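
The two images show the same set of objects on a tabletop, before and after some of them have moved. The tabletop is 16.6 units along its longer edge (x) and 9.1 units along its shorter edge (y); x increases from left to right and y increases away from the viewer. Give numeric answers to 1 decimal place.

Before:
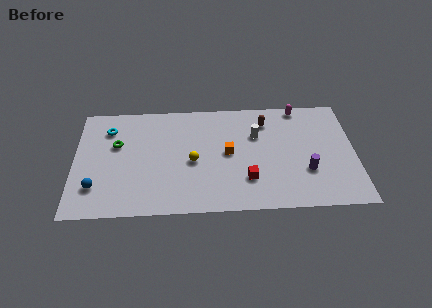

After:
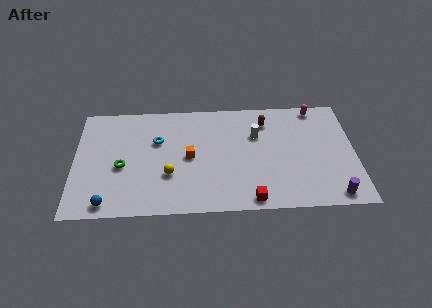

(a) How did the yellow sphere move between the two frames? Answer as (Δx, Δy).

(-1.4, -1.0)

The yellow sphere was at about (7.0, 4.1) and moved to about (5.6, 3.1).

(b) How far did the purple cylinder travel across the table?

2.5

The purple cylinder was near (13.7, 3.0) before and (15.2, 1.0) after, so it travelled √(1.5² + 2.0²) ≈ 2.5 units.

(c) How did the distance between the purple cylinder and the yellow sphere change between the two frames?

+3.0

The distance was about 6.8 in the first image and 9.8 in the second, so they moved 3.0 units further apart.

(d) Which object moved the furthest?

the cyan torus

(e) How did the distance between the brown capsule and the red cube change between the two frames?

+1.5

They were about 4.9 units apart before and 6.4 after — 1.5 units further apart.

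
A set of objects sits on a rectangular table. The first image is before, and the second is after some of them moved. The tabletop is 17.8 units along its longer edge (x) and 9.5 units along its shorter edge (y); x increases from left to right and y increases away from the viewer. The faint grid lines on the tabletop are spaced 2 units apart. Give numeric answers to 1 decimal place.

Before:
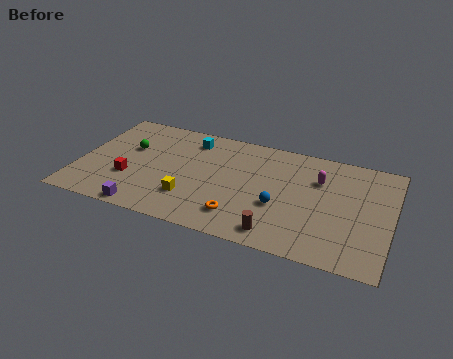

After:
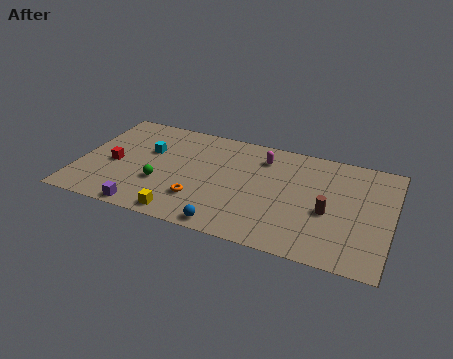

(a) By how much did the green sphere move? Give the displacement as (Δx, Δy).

(2.1, -2.6)

From the two frames, the green sphere sits at roughly (2.7, 5.9) before and (4.8, 3.3) after.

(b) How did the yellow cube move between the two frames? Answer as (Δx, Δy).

(-0.3, -1.6)

The yellow cube started near (6.6, 2.6) and ended near (6.3, 1.0).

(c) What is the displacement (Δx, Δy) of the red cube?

(-1.0, 1.0)

The red cube was at about (3.0, 3.2) and moved to about (2.0, 4.2).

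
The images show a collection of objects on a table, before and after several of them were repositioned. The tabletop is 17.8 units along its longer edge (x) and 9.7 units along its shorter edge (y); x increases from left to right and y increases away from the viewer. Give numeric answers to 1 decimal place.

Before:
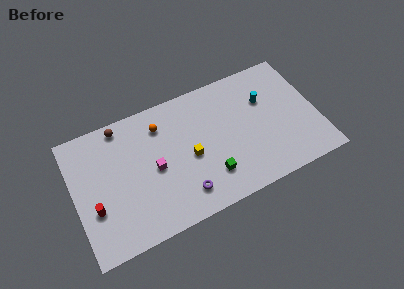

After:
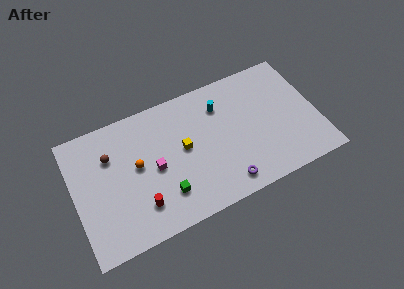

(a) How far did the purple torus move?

3.0

The purple torus moved from about (7.6, 1.9) to (10.6, 1.4), a distance of √(3.0² + 0.5²) ≈ 3.0.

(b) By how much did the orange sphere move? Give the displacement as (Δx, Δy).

(-2.0, -2.3)

The orange sphere started near (6.6, 7.6) and ended near (4.6, 5.3).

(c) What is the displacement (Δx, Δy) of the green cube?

(-3.3, 0.0)

From the two frames, the green cube sits at roughly (9.6, 2.4) before and (6.3, 2.4) after.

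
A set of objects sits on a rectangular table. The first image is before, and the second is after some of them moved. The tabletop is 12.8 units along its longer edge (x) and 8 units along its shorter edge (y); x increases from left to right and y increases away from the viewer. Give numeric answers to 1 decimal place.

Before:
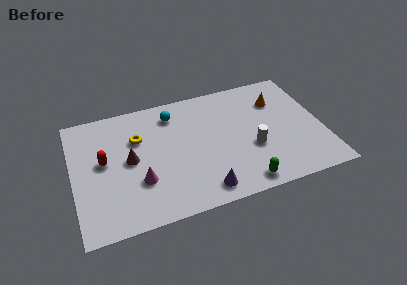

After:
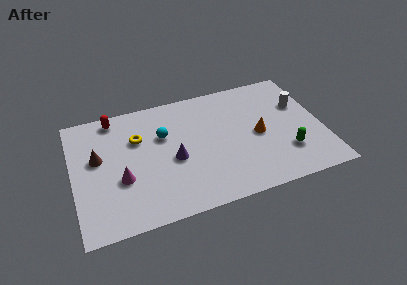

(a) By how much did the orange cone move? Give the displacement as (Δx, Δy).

(-1.2, -2.0)

The orange cone was at about (10.7, 5.8) and moved to about (9.5, 3.8).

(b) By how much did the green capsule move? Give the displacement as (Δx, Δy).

(2.4, 1.3)

From the two frames, the green capsule sits at roughly (8.4, 0.9) before and (10.8, 2.2) after.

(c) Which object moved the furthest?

the white cylinder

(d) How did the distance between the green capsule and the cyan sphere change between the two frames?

+0.4

Before: roughly 6.4 units apart; after: 6.8. That's 0.4 units further apart.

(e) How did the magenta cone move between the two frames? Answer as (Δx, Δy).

(-0.9, 0.4)

The magenta cone was at about (3.3, 2.6) and moved to about (2.4, 3.0).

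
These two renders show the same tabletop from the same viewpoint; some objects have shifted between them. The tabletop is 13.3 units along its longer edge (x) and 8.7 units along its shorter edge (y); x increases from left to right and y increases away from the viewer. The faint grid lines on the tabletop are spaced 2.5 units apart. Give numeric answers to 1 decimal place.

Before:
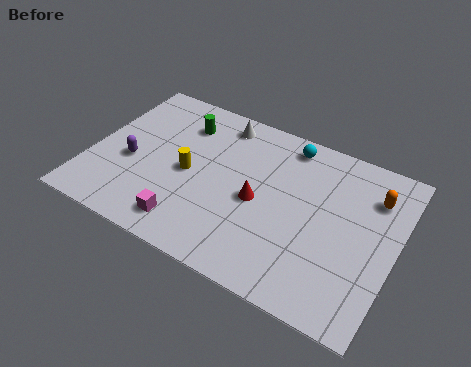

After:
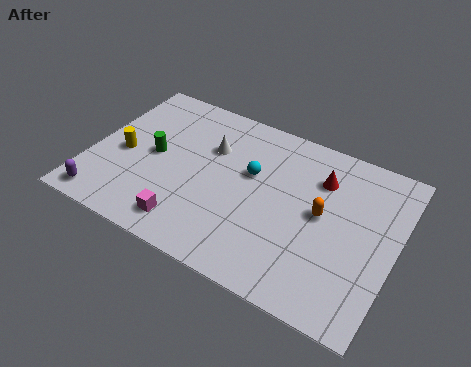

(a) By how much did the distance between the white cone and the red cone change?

+0.7

The distance was about 4.1 in the first image and 4.8 in the second, so they moved 0.7 units further apart.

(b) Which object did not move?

the magenta cube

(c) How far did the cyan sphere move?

2.6

The cyan sphere moved from about (8.2, 7.6) to (6.9, 5.3), a distance of √(1.3² + 2.3²) ≈ 2.6.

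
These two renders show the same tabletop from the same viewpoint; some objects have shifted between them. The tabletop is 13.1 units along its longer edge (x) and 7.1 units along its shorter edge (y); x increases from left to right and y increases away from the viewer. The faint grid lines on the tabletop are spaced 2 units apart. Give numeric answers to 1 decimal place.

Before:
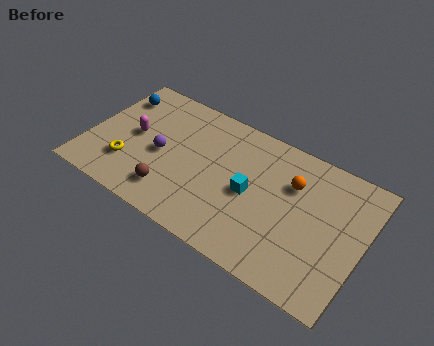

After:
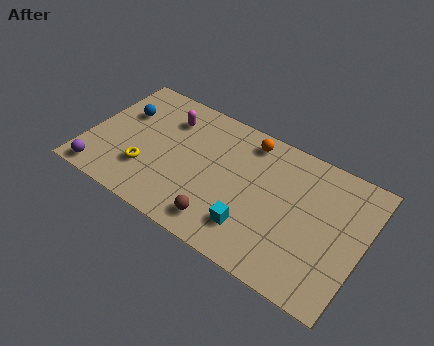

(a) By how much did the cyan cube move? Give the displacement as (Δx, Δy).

(0.4, -1.7)

From the two frames, the cyan cube sits at roughly (7.8, 3.4) before and (8.2, 1.7) after.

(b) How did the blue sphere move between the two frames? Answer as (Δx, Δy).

(0.5, -0.8)

From the two frames, the blue sphere sits at roughly (0.9, 5.5) before and (1.4, 4.7) after.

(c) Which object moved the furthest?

the purple sphere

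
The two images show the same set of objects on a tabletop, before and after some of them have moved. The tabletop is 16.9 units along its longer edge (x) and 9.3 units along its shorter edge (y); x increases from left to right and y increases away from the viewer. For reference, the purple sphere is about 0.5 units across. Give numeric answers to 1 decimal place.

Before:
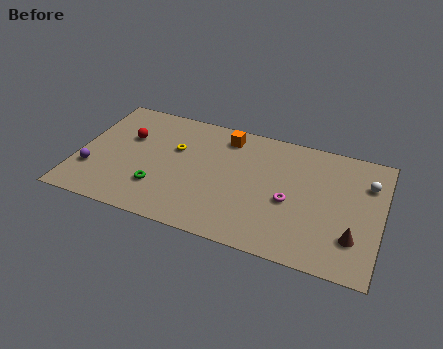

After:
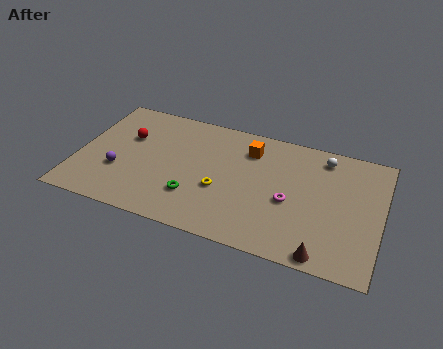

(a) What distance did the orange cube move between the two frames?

1.5

From (8.0, 7.8) to (9.4, 7.2), the orange cube covered √(1.4² + 0.6²) ≈ 1.5 units.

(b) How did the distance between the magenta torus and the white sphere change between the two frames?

-0.7

Before: roughly 4.9 units apart; after: 4.2. That's 0.7 units closer together.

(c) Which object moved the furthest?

the yellow torus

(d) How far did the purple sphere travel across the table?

1.6

From (0.9, 2.8) to (2.4, 3.2), the purple sphere covered √(1.5² + 0.4²) ≈ 1.6 units.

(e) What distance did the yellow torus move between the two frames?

3.6

The yellow torus moved from about (5.3, 5.9) to (8.1, 3.6), a distance of √(2.8² + 2.3²) ≈ 3.6.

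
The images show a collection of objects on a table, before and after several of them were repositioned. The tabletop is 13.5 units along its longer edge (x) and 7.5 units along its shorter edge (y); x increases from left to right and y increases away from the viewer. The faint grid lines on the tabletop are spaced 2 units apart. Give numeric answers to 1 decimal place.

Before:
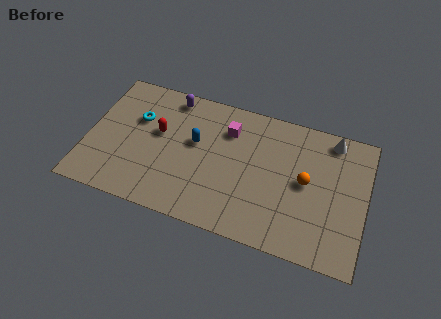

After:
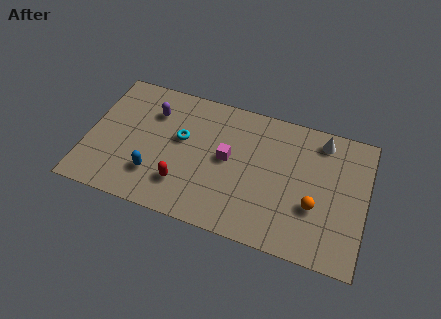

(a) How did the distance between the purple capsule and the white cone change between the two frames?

+0.3

The distance was about 7.9 in the first image and 8.2 in the second, so they moved 0.3 units further apart.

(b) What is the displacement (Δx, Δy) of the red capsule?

(1.4, -2.5)

From the two frames, the red capsule sits at roughly (3.4, 4.4) before and (4.8, 1.9) after.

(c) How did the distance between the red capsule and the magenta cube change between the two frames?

-0.6

They were about 3.5 units apart before and 2.9 after — 0.6 units closer together.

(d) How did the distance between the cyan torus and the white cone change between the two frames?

-2.6

Before: roughly 9.6 units apart; after: 7.0. That's 2.6 units closer together.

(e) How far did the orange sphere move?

1.3

The orange sphere was near (10.6, 3.9) before and (11.1, 2.7) after, so it travelled √(0.5² + 1.2²) ≈ 1.3 units.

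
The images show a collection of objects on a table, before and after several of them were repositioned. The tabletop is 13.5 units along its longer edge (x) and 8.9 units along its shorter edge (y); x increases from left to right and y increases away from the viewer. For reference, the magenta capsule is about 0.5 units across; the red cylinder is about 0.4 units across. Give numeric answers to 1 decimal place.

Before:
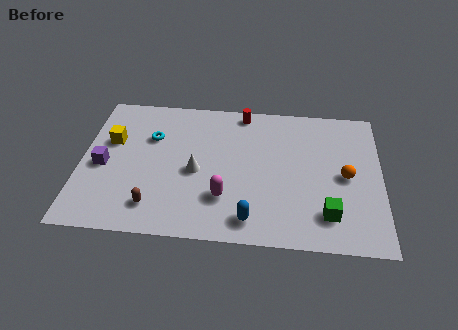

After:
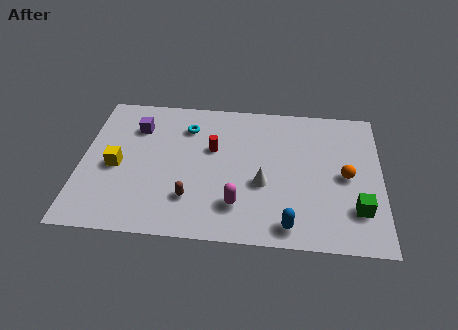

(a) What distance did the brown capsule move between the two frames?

1.7

From (3.4, 1.7) to (5.0, 2.3), the brown capsule covered √(1.6² + 0.6²) ≈ 1.7 units.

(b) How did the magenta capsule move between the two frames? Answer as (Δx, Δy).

(0.6, -0.4)

The magenta capsule started near (6.5, 2.5) and ended near (7.1, 2.1).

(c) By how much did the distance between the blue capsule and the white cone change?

-1.0

Before: roughly 3.7 units apart; after: 2.7. That's 1.0 units closer together.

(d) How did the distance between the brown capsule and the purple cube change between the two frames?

+1.7

Before: roughly 3.3 units apart; after: 5.0. That's 1.7 units further apart.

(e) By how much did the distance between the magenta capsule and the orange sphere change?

-0.4

They were about 5.7 units apart before and 5.3 after — 0.4 units closer together.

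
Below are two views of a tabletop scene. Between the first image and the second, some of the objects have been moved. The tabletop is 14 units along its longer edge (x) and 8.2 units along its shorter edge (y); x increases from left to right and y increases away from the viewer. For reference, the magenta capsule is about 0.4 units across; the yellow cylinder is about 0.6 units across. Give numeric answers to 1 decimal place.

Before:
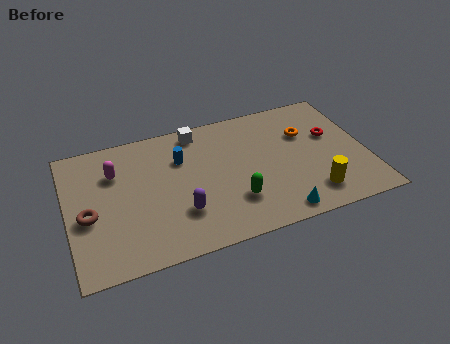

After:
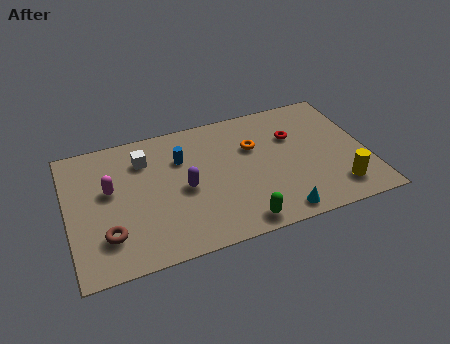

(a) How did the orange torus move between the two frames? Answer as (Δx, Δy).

(-2.5, -0.1)

The orange torus was at about (11.3, 5.5) and moved to about (8.8, 5.4).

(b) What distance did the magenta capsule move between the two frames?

1.0

The magenta capsule was near (2.3, 5.8) before and (2.0, 4.8) after, so it travelled √(0.3² + 1.0²) ≈ 1.0 units.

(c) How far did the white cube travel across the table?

2.8

From (6.3, 7.2) to (3.7, 6.2), the white cube covered √(2.6² + 1.0²) ≈ 2.8 units.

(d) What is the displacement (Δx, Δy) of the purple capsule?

(0.3, 1.4)

The purple capsule started near (5.1, 2.4) and ended near (5.4, 3.8).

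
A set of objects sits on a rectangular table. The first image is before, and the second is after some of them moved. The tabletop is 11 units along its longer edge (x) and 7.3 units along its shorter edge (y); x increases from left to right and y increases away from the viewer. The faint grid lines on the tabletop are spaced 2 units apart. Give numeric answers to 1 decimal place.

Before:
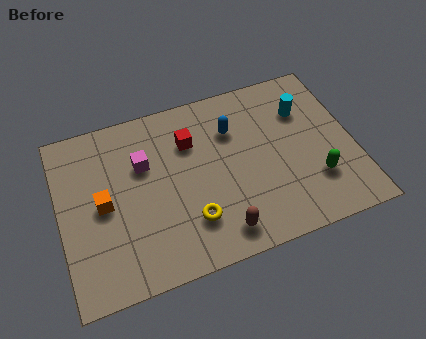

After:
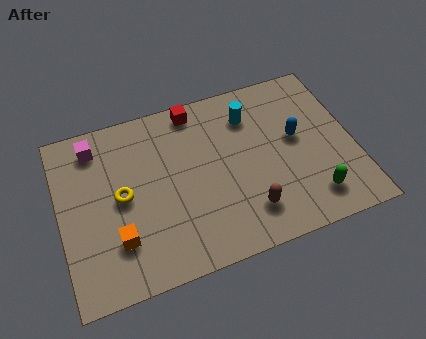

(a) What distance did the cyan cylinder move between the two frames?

2.0

The cyan cylinder was near (9.3, 5.2) before and (7.3, 5.6) after, so it travelled √(2.0² + 0.4²) ≈ 2.0 units.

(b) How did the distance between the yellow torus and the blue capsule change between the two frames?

+2.8

The distance was about 3.8 in the first image and 6.6 in the second, so they moved 2.8 units further apart.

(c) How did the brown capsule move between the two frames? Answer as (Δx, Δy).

(1.1, 0.5)

The brown capsule started near (5.7, 1.1) and ended near (6.8, 1.6).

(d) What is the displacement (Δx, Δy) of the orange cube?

(0.4, -1.6)

The orange cube was at about (1.6, 3.6) and moved to about (2.0, 2.0).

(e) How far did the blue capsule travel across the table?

2.5

From (6.6, 5.2) to (8.9, 4.1), the blue capsule covered √(2.3² + 1.1²) ≈ 2.5 units.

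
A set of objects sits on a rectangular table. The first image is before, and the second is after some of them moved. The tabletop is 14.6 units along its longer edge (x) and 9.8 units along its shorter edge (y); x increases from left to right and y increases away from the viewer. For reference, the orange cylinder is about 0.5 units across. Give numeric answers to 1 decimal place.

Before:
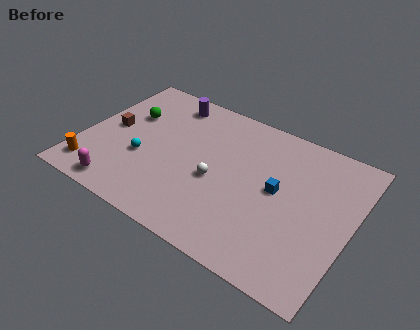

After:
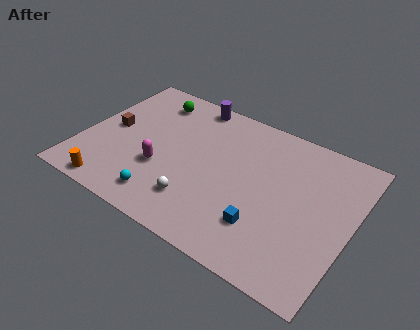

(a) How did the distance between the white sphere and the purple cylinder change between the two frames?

+1.4

They were about 5.4 units apart before and 6.8 after — 1.4 units further apart.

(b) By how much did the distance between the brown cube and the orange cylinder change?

+0.8

The distance was about 3.4 in the first image and 4.2 in the second, so they moved 0.8 units further apart.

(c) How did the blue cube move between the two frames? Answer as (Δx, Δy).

(-0.3, -2.6)

The blue cube started near (10.6, 5.2) and ended near (10.3, 2.6).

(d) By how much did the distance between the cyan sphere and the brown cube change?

+2.6

They were about 2.4 units apart before and 5.0 after — 2.6 units further apart.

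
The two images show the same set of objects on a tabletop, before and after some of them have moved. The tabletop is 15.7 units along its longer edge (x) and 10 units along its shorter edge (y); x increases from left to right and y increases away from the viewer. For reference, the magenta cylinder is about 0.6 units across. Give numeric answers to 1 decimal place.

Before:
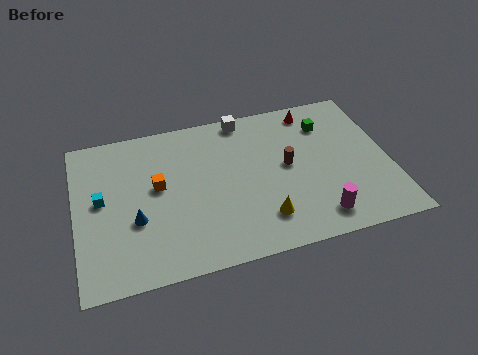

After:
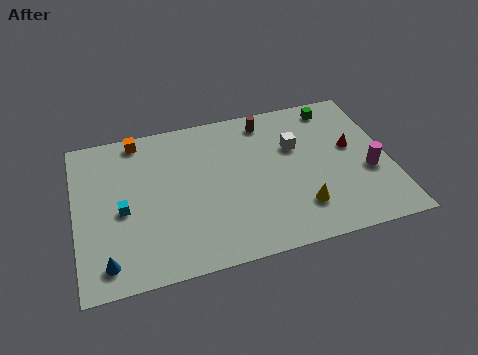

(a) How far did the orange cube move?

3.5

From (4.1, 5.6) to (3.3, 9.0), the orange cube covered √(0.8² + 3.4²) ≈ 3.5 units.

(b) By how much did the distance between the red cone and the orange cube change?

+2.4

They were about 8.7 units apart before and 11.1 after — 2.4 units further apart.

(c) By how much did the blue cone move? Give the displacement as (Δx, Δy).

(-1.5, -2.2)

From the two frames, the blue cone sits at roughly (2.9, 3.7) before and (1.4, 1.5) after.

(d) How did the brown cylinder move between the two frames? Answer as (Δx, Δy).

(-0.8, 3.3)

The brown cylinder was at about (10.6, 5.3) and moved to about (9.8, 8.6).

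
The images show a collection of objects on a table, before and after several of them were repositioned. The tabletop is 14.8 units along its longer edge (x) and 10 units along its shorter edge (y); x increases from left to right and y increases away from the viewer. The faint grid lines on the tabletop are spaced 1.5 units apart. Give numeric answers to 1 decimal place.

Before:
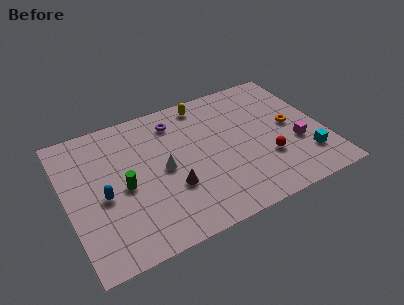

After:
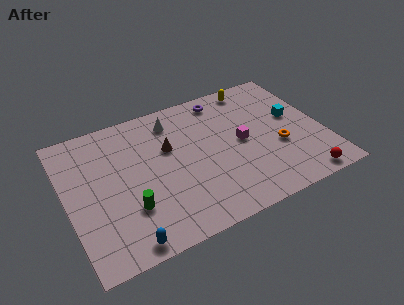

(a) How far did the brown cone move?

2.9

From (5.8, 3.4) to (6.0, 6.3), the brown cone covered √(0.2² + 2.9²) ≈ 2.9 units.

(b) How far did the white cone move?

3.4

The white cone moved from about (5.5, 4.9) to (6.5, 8.2), a distance of √(1.0² + 3.3²) ≈ 3.4.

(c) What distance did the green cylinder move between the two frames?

1.6

From (3.2, 4.6) to (3.3, 3.0), the green cylinder covered √(0.1² + 1.6²) ≈ 1.6 units.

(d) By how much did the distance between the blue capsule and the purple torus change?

+4.4

They were about 5.9 units apart before and 10.3 after — 4.4 units further apart.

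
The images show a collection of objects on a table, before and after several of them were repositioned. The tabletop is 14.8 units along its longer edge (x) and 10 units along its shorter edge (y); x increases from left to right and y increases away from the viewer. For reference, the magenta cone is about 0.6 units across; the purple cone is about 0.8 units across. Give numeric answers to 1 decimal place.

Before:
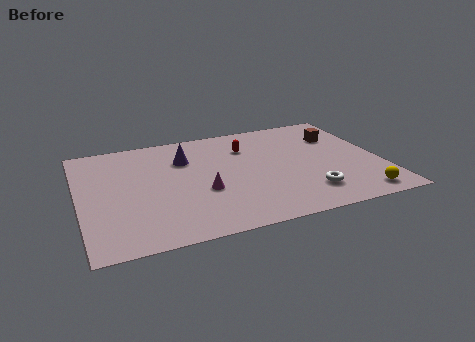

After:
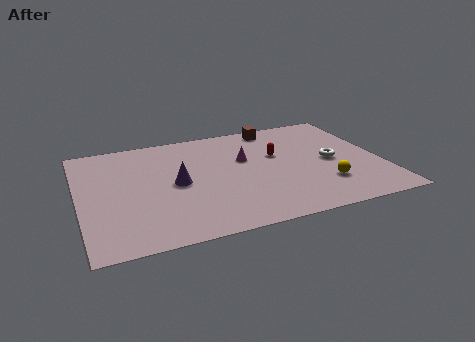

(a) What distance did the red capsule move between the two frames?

1.8

From (8.4, 7.3) to (9.8, 6.1), the red capsule covered √(1.4² + 1.2²) ≈ 1.8 units.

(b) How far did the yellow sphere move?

2.1

From (13.3, 1.2) to (11.8, 2.7), the yellow sphere covered √(1.5² + 1.5²) ≈ 2.1 units.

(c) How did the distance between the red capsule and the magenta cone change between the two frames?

-2.7

Before: roughly 4.3 units apart; after: 1.6. That's 2.7 units closer together.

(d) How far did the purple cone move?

2.3

From (5.3, 7.1) to (4.7, 4.9), the purple cone covered √(0.6² + 2.2²) ≈ 2.3 units.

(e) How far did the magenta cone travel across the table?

3.3

The magenta cone was near (5.9, 3.8) before and (8.2, 6.2) after, so it travelled √(2.3² + 2.4²) ≈ 3.3 units.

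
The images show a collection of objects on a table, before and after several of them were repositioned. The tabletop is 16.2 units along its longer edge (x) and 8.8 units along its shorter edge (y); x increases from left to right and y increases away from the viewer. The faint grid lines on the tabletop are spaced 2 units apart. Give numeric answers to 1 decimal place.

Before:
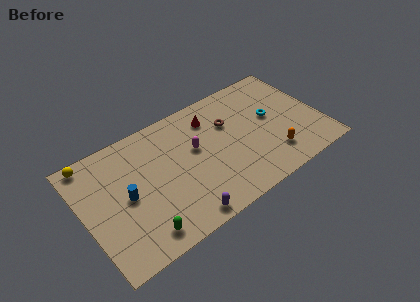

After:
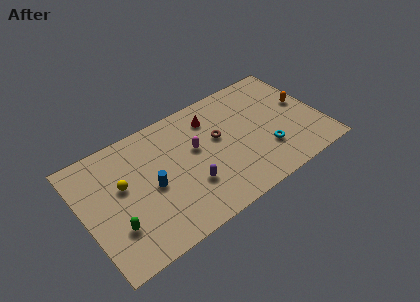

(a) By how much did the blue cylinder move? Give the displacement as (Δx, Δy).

(1.7, -0.2)

The blue cylinder was at about (2.8, 4.3) and moved to about (4.5, 4.1).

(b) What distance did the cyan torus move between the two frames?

2.4

From (13.0, 4.9) to (12.2, 2.6), the cyan torus covered √(0.8² + 2.3²) ≈ 2.4 units.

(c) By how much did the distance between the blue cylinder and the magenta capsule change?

-1.6

They were about 5.0 units apart before and 3.4 after — 1.6 units closer together.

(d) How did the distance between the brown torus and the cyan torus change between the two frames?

+0.9

They were about 3.0 units apart before and 3.9 after — 0.9 units further apart.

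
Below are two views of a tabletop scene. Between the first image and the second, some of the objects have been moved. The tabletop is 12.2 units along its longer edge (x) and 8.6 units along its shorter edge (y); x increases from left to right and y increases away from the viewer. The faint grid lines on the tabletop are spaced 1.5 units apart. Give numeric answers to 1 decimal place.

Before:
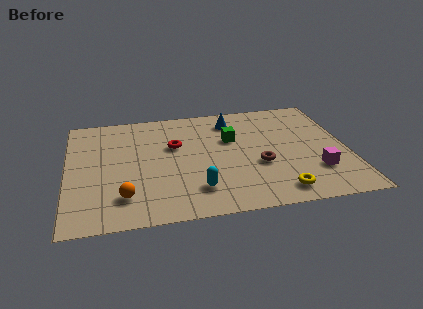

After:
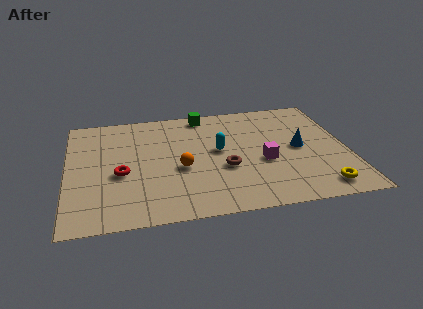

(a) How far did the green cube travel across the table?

2.5

From (7.2, 5.5) to (6.1, 7.7), the green cube covered √(1.1² + 2.2²) ≈ 2.5 units.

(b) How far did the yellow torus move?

1.8

From (9.0, 1.2) to (10.8, 1.2), the yellow torus covered √(1.8² + 0.0²) ≈ 1.8 units.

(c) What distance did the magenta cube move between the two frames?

2.5

From (10.7, 2.4) to (8.5, 3.5), the magenta cube covered √(2.2² + 1.1²) ≈ 2.5 units.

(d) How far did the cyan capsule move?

3.0

The cyan capsule was near (5.5, 1.9) before and (6.6, 4.7) after, so it travelled √(1.1² + 2.8²) ≈ 3.0 units.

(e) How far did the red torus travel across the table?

3.0

From (4.7, 5.4) to (2.3, 3.6), the red torus covered √(2.4² + 1.8²) ≈ 3.0 units.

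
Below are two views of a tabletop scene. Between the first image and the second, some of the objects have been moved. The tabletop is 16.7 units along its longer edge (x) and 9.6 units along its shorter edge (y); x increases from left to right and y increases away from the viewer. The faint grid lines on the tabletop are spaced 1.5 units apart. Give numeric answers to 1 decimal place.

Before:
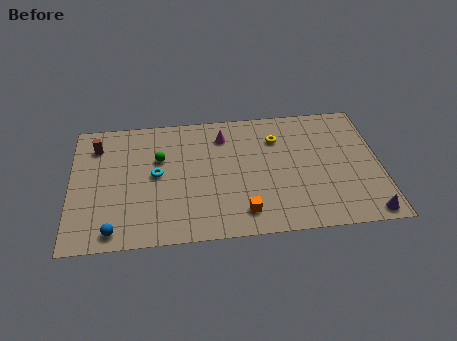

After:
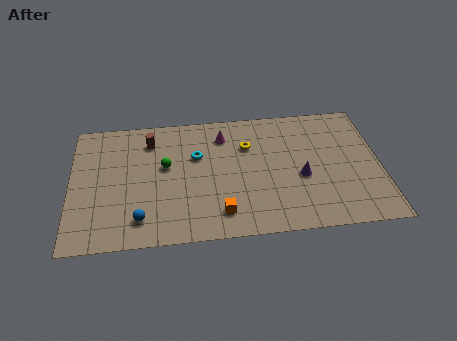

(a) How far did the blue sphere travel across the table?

1.6

The blue sphere was near (2.3, 1.1) before and (3.7, 1.8) after, so it travelled √(1.4² + 0.7²) ≈ 1.6 units.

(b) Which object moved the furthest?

the purple cone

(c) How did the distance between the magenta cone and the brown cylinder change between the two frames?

-2.9

They were about 6.9 units apart before and 4.0 after — 2.9 units closer together.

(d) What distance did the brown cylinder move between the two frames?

2.9

From (1.4, 7.5) to (4.3, 7.6), the brown cylinder covered √(2.9² + 0.1²) ≈ 2.9 units.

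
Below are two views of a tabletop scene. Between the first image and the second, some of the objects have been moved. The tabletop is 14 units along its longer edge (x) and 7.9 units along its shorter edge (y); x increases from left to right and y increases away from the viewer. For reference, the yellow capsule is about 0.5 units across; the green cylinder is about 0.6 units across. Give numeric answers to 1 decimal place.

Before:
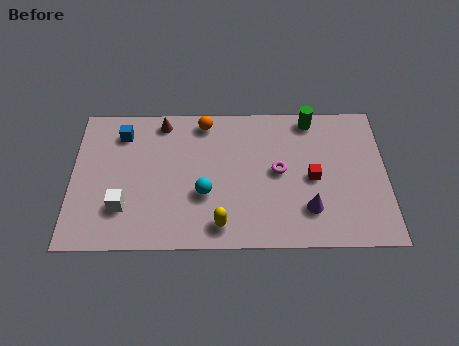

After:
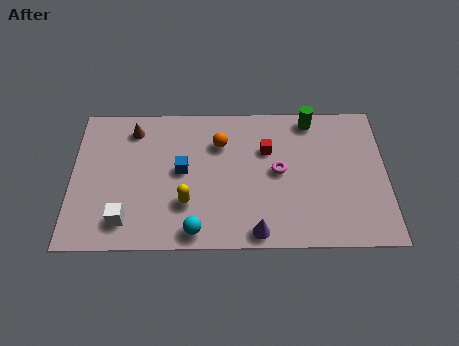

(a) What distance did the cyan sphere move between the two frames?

2.0

The cyan sphere moved from about (5.9, 2.9) to (5.5, 0.9), a distance of √(0.4² + 2.0²) ≈ 2.0.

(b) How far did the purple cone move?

2.6

The purple cone was near (10.5, 2.0) before and (8.2, 0.8) after, so it travelled √(2.3² + 1.2²) ≈ 2.6 units.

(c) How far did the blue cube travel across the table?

3.4

From (2.2, 6.3) to (4.9, 4.2), the blue cube covered √(2.7² + 2.1²) ≈ 3.4 units.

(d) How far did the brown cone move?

1.4

The brown cone was near (4.0, 6.9) before and (2.7, 6.5) after, so it travelled √(1.3² + 0.4²) ≈ 1.4 units.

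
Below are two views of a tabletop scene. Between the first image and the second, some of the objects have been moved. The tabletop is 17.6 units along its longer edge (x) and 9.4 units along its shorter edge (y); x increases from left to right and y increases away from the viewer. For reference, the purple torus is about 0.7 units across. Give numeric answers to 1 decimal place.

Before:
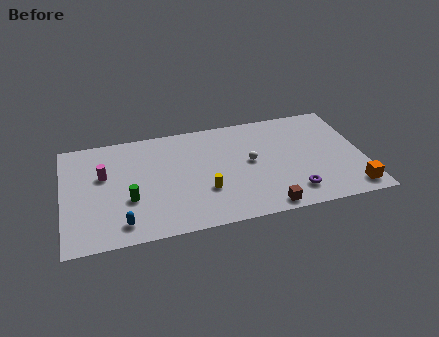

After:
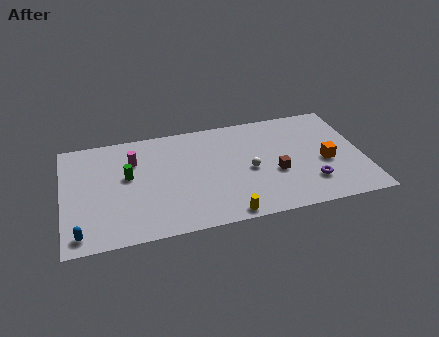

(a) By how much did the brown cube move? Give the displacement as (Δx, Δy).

(0.8, 2.8)

From the two frames, the brown cube sits at roughly (11.6, 0.9) before and (12.4, 3.7) after.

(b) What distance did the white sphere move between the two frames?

0.7

The white sphere moved from about (11.0, 5.0) to (10.9, 4.3), a distance of √(0.1² + 0.7²) ≈ 0.7.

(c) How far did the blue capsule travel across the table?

2.4

The blue capsule moved from about (3.3, 1.5) to (0.9, 1.2), a distance of √(2.4² + 0.3²) ≈ 2.4.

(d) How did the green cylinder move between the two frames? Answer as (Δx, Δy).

(0.0, 2.0)

The green cylinder started near (3.8, 3.4) and ended near (3.8, 5.4).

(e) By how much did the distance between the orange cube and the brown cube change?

-2.1

The distance was about 5.1 in the first image and 3.0 in the second, so they moved 2.1 units closer together.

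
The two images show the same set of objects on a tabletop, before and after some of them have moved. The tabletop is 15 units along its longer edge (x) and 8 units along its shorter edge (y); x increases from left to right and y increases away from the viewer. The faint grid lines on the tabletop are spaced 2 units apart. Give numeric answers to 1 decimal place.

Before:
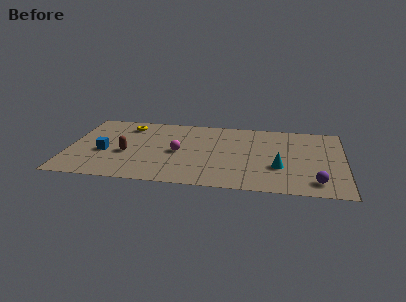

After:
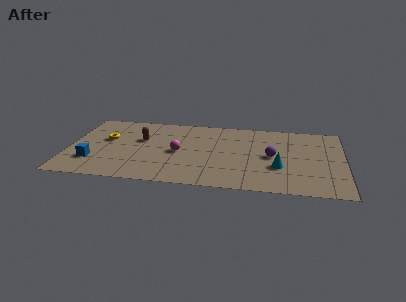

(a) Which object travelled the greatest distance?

the purple sphere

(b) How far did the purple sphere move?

3.5

From (13.5, 1.4) to (11.1, 4.0), the purple sphere covered √(2.4² + 2.6²) ≈ 3.5 units.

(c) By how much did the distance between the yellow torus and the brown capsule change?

-1.3

Before: roughly 3.2 units apart; after: 1.9. That's 1.3 units closer together.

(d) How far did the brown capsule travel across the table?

1.8

From (3.2, 3.3) to (3.9, 5.0), the brown capsule covered √(0.7² + 1.7²) ≈ 1.8 units.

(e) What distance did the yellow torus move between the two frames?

2.0

From (3.1, 6.5) to (2.0, 4.8), the yellow torus covered √(1.1² + 1.7²) ≈ 2.0 units.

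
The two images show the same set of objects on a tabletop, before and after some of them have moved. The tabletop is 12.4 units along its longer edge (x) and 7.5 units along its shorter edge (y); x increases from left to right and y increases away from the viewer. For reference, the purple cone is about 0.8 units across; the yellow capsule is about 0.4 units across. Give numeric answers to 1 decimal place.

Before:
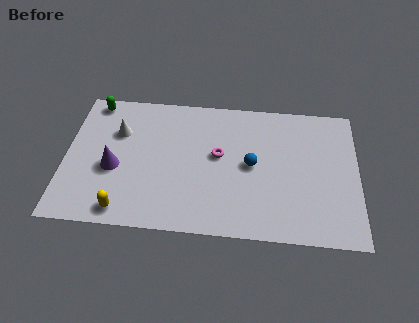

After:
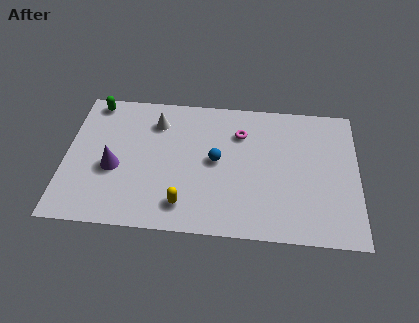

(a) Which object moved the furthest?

the yellow capsule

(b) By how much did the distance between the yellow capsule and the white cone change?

+0.4

They were about 4.2 units apart before and 4.6 after — 0.4 units further apart.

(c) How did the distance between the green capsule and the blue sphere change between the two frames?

-1.4

The distance was about 7.4 in the first image and 6.0 in the second, so they moved 1.4 units closer together.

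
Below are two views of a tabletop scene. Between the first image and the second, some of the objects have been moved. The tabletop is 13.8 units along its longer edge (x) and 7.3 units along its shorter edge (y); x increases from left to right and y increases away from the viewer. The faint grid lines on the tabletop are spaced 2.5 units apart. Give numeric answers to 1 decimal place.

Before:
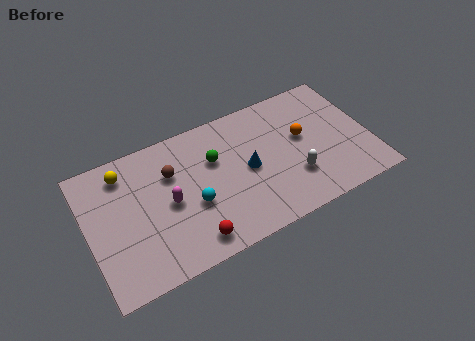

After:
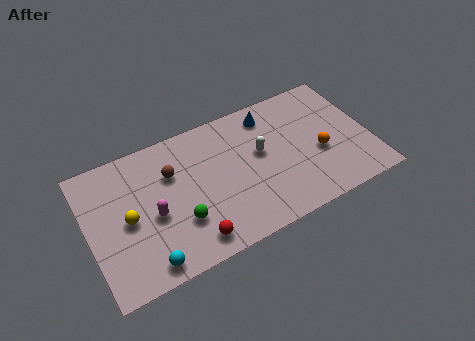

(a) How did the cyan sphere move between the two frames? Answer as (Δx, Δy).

(-2.5, -2.0)

The cyan sphere was at about (5.0, 2.9) and moved to about (2.5, 0.9).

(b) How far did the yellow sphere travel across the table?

2.5

The yellow sphere moved from about (2.0, 6.0) to (1.9, 3.5), a distance of √(0.1² + 2.5²) ≈ 2.5.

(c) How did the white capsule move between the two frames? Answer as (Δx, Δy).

(-1.4, 2.0)

From the two frames, the white capsule sits at roughly (9.9, 2.2) before and (8.5, 4.2) after.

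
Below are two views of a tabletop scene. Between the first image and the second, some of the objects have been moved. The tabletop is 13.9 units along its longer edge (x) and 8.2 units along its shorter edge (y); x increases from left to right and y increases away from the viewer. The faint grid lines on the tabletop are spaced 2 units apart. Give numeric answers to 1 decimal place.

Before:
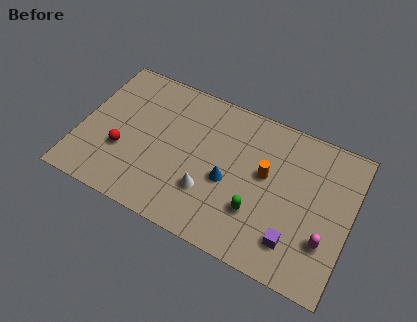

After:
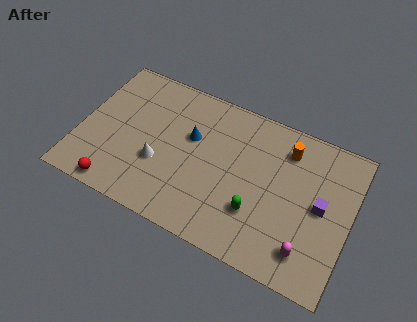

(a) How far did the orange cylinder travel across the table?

2.0

The orange cylinder was near (9.5, 4.7) before and (10.4, 6.5) after, so it travelled √(0.9² + 1.8²) ≈ 2.0 units.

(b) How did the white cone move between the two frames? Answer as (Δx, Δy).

(-2.6, 0.5)

From the two frames, the white cone sits at roughly (6.8, 2.5) before and (4.2, 3.0) after.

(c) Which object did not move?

the green capsule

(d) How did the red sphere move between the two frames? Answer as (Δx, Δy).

(0.0, -2.1)

The red sphere was at about (2.3, 2.9) and moved to about (2.3, 0.8).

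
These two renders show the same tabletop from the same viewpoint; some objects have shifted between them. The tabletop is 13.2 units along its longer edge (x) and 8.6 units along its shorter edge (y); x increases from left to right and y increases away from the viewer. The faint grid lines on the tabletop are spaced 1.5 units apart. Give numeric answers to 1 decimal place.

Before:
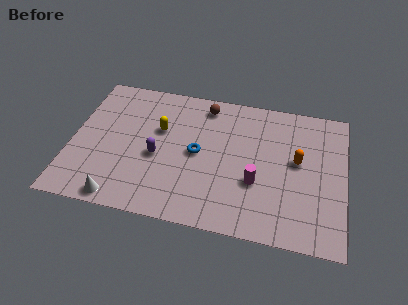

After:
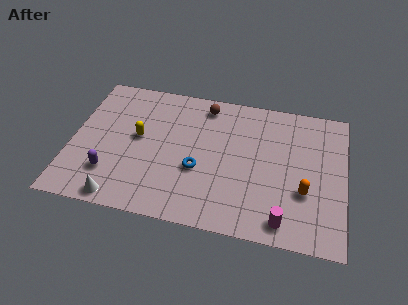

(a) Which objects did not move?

the white cone and the brown sphere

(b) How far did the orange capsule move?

1.8

The orange capsule was near (10.9, 4.8) before and (11.3, 3.0) after, so it travelled √(0.4² + 1.8²) ≈ 1.8 units.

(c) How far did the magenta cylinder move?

2.4

From (9.0, 3.1) to (10.4, 1.1), the magenta cylinder covered √(1.4² + 2.0²) ≈ 2.4 units.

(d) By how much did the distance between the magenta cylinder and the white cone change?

+1.0

Before: roughly 6.8 units apart; after: 7.8. That's 1.0 units further apart.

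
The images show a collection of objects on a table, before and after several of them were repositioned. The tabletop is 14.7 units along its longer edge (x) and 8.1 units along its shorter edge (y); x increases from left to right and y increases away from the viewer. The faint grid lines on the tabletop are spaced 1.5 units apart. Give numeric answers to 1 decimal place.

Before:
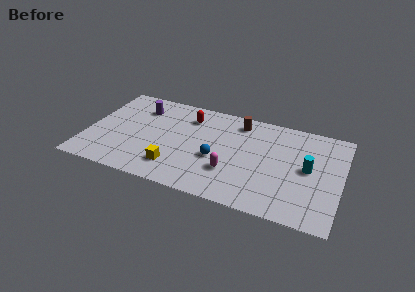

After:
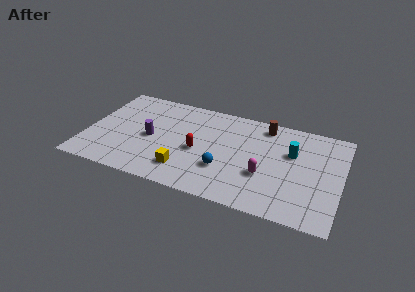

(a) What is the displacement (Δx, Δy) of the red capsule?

(0.8, -2.7)

The red capsule started near (5.7, 6.3) and ended near (6.5, 3.6).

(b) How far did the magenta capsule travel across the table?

1.9

The magenta capsule moved from about (8.5, 2.5) to (10.4, 2.9), a distance of √(1.9² + 0.4²) ≈ 1.9.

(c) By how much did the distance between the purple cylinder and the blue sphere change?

-1.0

They were about 5.6 units apart before and 4.6 after — 1.0 units closer together.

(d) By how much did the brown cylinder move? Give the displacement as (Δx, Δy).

(1.5, 0.2)

The brown cylinder started near (8.6, 6.8) and ended near (10.1, 7.0).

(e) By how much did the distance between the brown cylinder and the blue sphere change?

+1.2

Before: roughly 3.6 units apart; after: 4.8. That's 1.2 units further apart.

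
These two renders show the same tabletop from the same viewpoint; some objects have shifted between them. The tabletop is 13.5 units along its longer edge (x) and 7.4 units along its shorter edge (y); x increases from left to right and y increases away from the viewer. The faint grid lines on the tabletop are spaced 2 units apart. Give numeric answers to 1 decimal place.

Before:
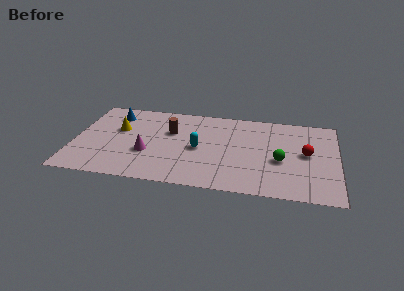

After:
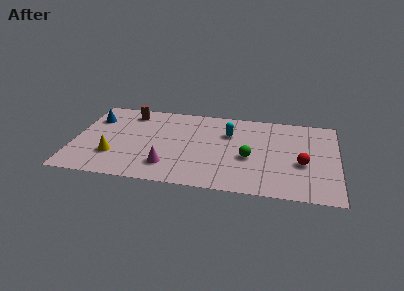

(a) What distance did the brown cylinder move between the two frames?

2.6

From (4.9, 4.8) to (2.7, 6.2), the brown cylinder covered √(2.2² + 1.4²) ≈ 2.6 units.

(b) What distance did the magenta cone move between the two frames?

1.5

The magenta cone moved from about (3.8, 2.7) to (4.9, 1.7), a distance of √(1.1² + 1.0²) ≈ 1.5.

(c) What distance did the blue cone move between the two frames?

1.1

The blue cone was near (1.9, 5.9) before and (0.9, 5.4) after, so it travelled √(1.0² + 0.5²) ≈ 1.1 units.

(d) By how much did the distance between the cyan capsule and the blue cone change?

+1.9

They were about 5.1 units apart before and 7.0 after — 1.9 units further apart.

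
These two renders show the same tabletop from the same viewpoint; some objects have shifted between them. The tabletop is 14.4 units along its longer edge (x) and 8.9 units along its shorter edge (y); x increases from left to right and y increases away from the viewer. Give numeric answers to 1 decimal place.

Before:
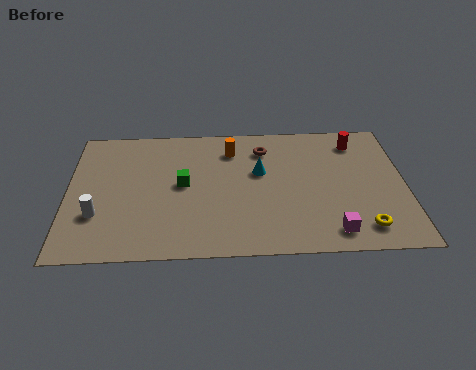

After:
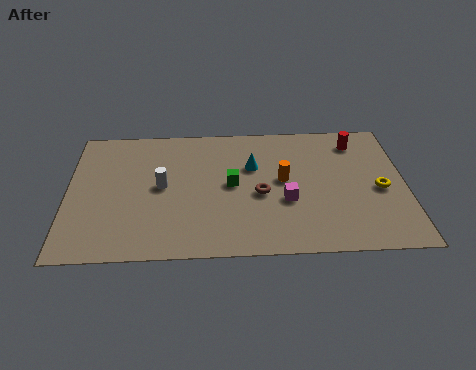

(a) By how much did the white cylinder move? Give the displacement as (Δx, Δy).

(2.7, 1.8)

The white cylinder started near (1.3, 2.8) and ended near (4.0, 4.6).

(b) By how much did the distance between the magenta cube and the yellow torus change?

+2.7

The distance was about 1.3 in the first image and 4.0 in the second, so they moved 2.7 units further apart.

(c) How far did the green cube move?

2.1

The green cube was near (4.9, 4.7) before and (7.0, 4.6) after, so it travelled √(2.1² + 0.1²) ≈ 2.1 units.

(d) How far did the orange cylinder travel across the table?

3.1

The orange cylinder moved from about (7.0, 7.0) to (9.2, 4.8), a distance of √(2.2² + 2.2²) ≈ 3.1.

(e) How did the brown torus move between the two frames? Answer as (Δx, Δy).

(-0.2, -3.1)

From the two frames, the brown torus sits at roughly (8.4, 7.0) before and (8.2, 3.9) after.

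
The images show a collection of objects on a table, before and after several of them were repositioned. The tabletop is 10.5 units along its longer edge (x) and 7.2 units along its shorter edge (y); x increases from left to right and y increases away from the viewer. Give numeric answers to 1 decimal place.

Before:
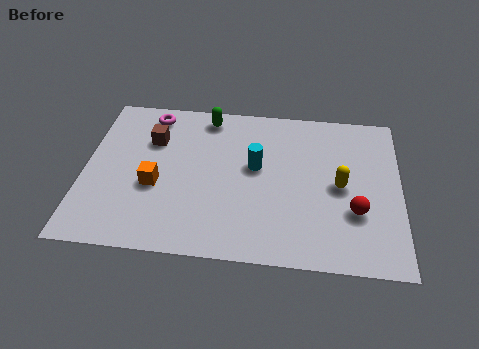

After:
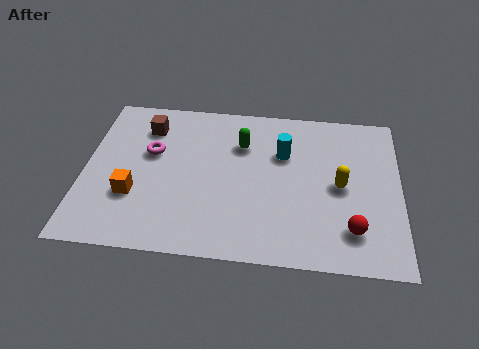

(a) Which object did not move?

the yellow capsule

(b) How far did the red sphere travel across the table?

0.8

The red sphere moved from about (9.0, 2.4) to (8.9, 1.6), a distance of √(0.1² + 0.8²) ≈ 0.8.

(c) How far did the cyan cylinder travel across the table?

1.1

The cyan cylinder moved from about (5.7, 4.1) to (6.6, 4.8), a distance of √(0.9² + 0.7²) ≈ 1.1.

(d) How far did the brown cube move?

0.6

The brown cube moved from about (2.2, 5.0) to (2.0, 5.6), a distance of √(0.2² + 0.6²) ≈ 0.6.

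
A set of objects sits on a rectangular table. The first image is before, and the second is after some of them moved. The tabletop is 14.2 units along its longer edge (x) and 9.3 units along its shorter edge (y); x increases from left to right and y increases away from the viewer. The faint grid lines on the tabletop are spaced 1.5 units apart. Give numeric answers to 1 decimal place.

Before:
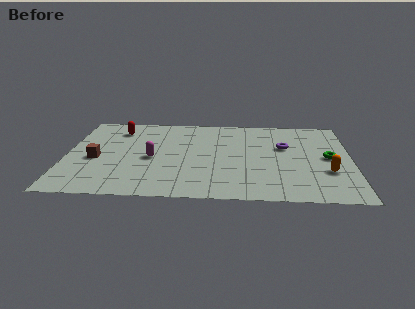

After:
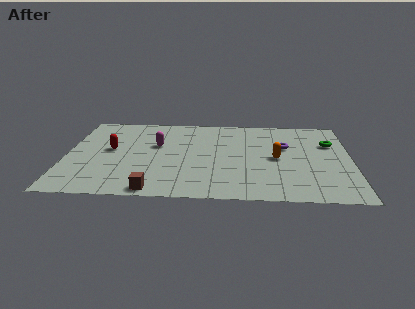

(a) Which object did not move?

the purple torus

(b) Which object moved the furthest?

the brown cube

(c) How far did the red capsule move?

2.3

The red capsule was near (2.5, 7.4) before and (2.2, 5.1) after, so it travelled √(0.3² + 2.3²) ≈ 2.3 units.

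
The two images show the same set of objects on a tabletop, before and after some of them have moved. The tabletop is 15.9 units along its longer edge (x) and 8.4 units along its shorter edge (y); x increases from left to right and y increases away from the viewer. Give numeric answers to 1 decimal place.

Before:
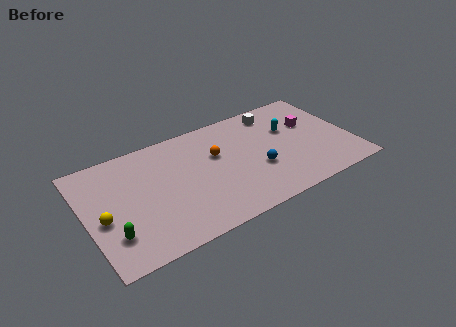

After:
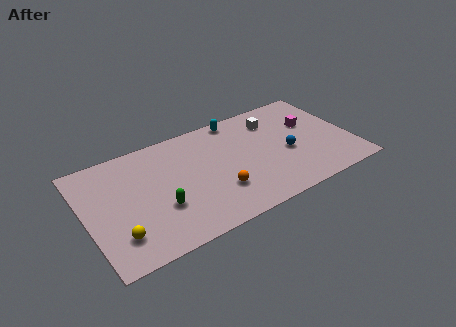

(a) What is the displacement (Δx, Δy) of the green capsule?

(2.9, 0.7)

From the two frames, the green capsule sits at roughly (1.3, 2.2) before and (4.2, 2.9) after.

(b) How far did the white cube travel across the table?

0.6

The white cube was near (11.8, 7.1) before and (11.6, 6.5) after, so it travelled √(0.2² + 0.6²) ≈ 0.6 units.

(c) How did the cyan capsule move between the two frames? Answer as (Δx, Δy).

(-2.9, 2.2)

From the two frames, the cyan capsule sits at roughly (12.4, 5.4) before and (9.5, 7.6) after.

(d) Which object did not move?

the magenta cube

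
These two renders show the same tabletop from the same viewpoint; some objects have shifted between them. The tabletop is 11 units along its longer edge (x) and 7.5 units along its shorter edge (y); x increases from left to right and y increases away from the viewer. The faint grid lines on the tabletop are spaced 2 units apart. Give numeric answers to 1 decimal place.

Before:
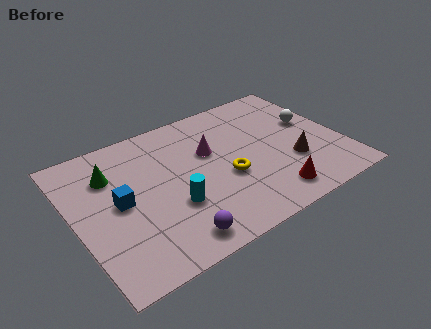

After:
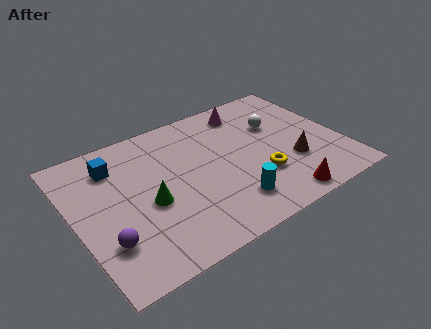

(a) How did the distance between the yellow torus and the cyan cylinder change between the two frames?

-0.7

They were about 2.3 units apart before and 1.6 after — 0.7 units closer together.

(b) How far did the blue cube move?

2.0

From (1.8, 3.8) to (1.9, 5.8), the blue cube covered √(0.1² + 2.0²) ≈ 2.0 units.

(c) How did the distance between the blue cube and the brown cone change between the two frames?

+0.5

They were about 7.1 units apart before and 7.6 after — 0.5 units further apart.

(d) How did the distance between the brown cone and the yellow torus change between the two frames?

-1.3

Before: roughly 2.7 units apart; after: 1.4. That's 1.3 units closer together.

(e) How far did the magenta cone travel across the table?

2.5

The magenta cone was near (5.7, 4.7) before and (7.6, 6.3) after, so it travelled √(1.9² + 1.6²) ≈ 2.5 units.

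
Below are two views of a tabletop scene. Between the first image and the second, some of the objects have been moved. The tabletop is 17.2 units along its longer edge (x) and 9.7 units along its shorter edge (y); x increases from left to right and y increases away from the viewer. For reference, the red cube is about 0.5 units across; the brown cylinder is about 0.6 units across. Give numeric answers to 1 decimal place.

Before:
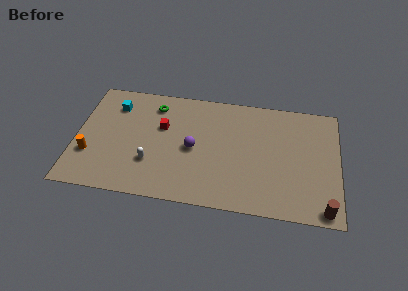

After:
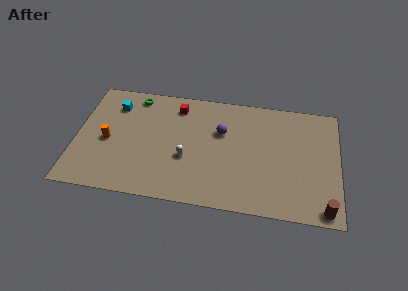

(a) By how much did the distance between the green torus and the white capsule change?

+1.1

Before: roughly 4.9 units apart; after: 6.0. That's 1.1 units further apart.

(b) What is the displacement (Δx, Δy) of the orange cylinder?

(1.1, 1.3)

The orange cylinder started near (1.0, 3.1) and ended near (2.1, 4.4).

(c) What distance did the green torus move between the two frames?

1.4

From (5.0, 7.9) to (3.7, 8.5), the green torus covered √(1.3² + 0.6²) ≈ 1.4 units.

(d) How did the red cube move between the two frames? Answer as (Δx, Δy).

(0.9, 1.9)

From the two frames, the red cube sits at roughly (5.6, 6.1) before and (6.5, 8.0) after.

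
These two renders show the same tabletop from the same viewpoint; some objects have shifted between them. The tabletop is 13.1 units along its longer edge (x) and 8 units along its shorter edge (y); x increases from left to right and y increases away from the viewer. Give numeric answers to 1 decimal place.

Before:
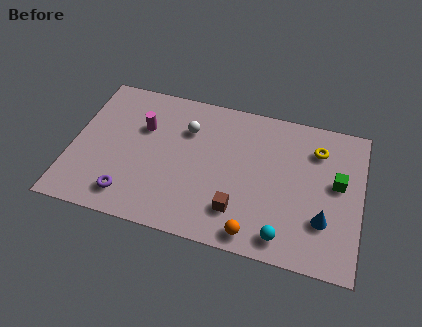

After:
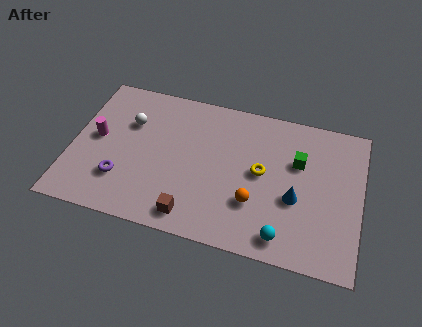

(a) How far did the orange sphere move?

1.6

From (8.5, 0.9) to (8.4, 2.5), the orange sphere covered √(0.1² + 1.6²) ≈ 1.6 units.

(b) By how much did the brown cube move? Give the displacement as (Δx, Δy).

(-2.0, -0.8)

From the two frames, the brown cube sits at roughly (7.7, 1.9) before and (5.7, 1.1) after.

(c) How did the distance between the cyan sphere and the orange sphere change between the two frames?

+0.7

Before: roughly 1.3 units apart; after: 2.0. That's 0.7 units further apart.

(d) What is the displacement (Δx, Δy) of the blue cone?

(-1.3, 0.8)

From the two frames, the blue cone sits at roughly (11.5, 2.4) before and (10.2, 3.2) after.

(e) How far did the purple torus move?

0.9

The purple torus moved from about (2.8, 1.4) to (2.4, 2.2), a distance of √(0.4² + 0.8²) ≈ 0.9.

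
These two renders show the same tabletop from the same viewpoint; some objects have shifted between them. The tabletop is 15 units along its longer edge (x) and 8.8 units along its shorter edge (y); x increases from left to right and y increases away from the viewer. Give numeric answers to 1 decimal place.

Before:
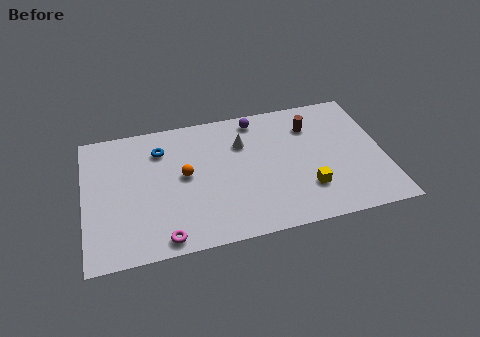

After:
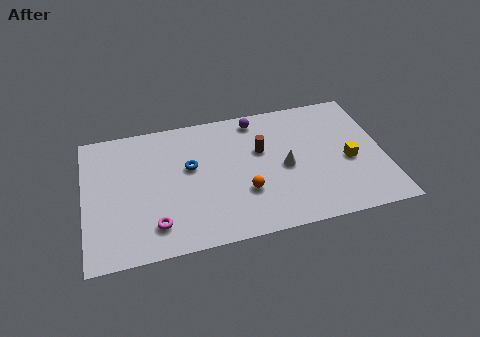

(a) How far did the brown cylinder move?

2.8

The brown cylinder moved from about (11.5, 6.6) to (8.9, 5.5), a distance of √(2.6² + 1.1²) ≈ 2.8.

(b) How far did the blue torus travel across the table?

2.1

The blue torus moved from about (3.9, 6.7) to (5.3, 5.2), a distance of √(1.4² + 1.5²) ≈ 2.1.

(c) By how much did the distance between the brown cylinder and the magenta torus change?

-3.0

Before: roughly 9.6 units apart; after: 6.6. That's 3.0 units closer together.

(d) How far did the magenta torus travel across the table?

1.0

The magenta torus moved from about (3.8, 0.9) to (3.4, 1.8), a distance of √(0.4² + 0.9²) ≈ 1.0.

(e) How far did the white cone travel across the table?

2.9

The white cone moved from about (8.0, 6.2) to (10.0, 4.1), a distance of √(2.0² + 2.1²) ≈ 2.9.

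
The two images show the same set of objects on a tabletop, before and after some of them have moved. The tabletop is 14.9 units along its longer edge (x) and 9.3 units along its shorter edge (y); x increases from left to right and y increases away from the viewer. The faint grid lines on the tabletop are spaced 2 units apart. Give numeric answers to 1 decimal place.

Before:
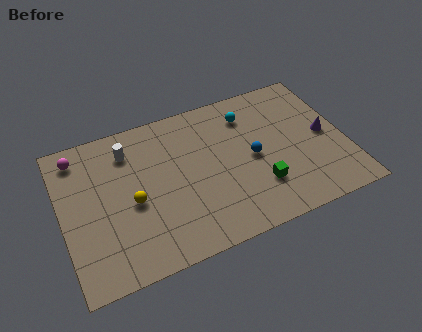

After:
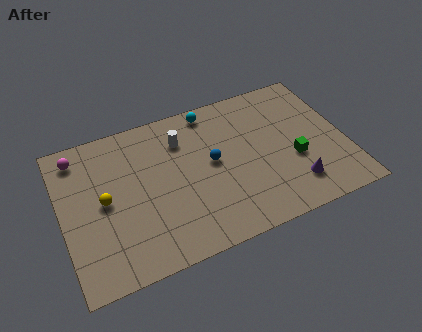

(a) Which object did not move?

the magenta sphere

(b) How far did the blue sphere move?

2.2

The blue sphere moved from about (10.0, 4.5) to (7.9, 5.0), a distance of √(2.1² + 0.5²) ≈ 2.2.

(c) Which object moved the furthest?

the purple cone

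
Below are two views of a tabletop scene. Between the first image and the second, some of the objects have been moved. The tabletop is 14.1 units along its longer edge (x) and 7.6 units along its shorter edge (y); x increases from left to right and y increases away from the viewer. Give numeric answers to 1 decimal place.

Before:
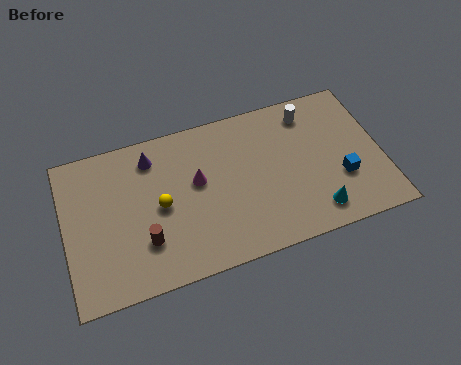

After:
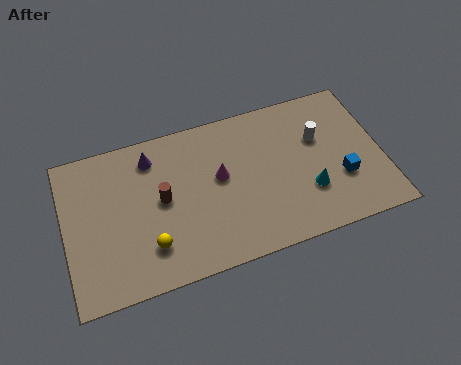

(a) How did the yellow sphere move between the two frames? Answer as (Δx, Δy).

(-0.6, -1.8)

The yellow sphere started near (4.2, 3.7) and ended near (3.6, 1.9).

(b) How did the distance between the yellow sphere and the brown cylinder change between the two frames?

+0.5

Before: roughly 1.7 units apart; after: 2.2. That's 0.5 units further apart.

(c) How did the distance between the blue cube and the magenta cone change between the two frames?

-1.0

Before: roughly 6.6 units apart; after: 5.6. That's 1.0 units closer together.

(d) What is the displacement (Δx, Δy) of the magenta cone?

(1.0, -0.1)

From the two frames, the magenta cone sits at roughly (5.9, 4.4) before and (6.9, 4.3) after.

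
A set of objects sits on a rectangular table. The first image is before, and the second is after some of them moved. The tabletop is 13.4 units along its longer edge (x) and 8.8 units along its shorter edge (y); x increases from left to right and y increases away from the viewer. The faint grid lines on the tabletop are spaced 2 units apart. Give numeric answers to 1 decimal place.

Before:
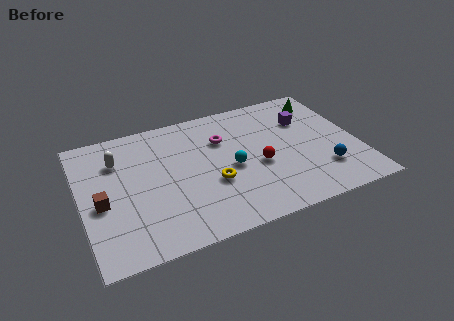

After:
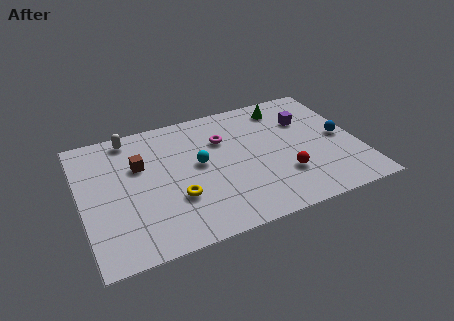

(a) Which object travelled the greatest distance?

the brown cube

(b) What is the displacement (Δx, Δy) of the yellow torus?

(-1.8, -0.4)

The yellow torus started near (6.2, 3.3) and ended near (4.4, 2.9).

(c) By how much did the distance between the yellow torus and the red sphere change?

+2.9

Before: roughly 2.3 units apart; after: 5.2. That's 2.9 units further apart.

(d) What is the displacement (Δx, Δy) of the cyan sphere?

(-1.5, 0.8)

From the two frames, the cyan sphere sits at roughly (7.2, 4.0) before and (5.7, 4.8) after.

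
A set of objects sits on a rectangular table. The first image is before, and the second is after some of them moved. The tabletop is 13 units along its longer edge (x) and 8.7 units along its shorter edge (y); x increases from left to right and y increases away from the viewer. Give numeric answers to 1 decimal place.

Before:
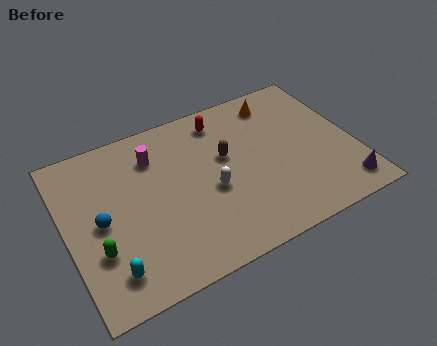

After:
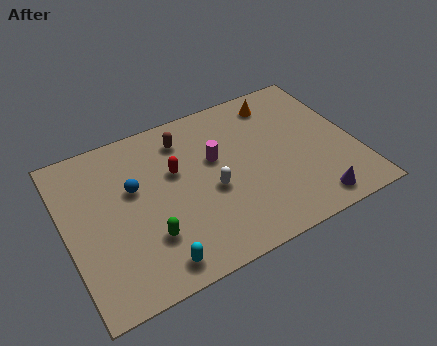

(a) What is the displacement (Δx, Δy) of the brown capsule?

(-1.7, 1.8)

The brown capsule was at about (7.3, 5.2) and moved to about (5.6, 7.0).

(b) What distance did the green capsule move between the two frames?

2.2

From (1.2, 2.8) to (3.4, 2.5), the green capsule covered √(2.2² + 0.3²) ≈ 2.2 units.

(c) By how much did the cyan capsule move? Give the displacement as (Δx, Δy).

(1.9, -0.5)

The cyan capsule was at about (1.6, 1.6) and moved to about (3.5, 1.1).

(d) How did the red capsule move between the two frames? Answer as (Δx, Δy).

(-2.4, -1.9)

The red capsule started near (7.4, 7.3) and ended near (5.0, 5.4).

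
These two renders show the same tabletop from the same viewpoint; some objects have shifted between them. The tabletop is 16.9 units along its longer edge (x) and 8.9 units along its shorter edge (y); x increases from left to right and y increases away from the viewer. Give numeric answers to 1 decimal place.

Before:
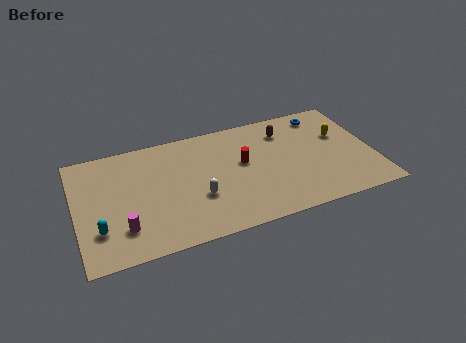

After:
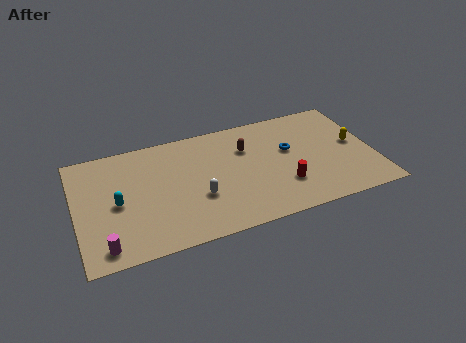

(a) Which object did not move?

the white capsule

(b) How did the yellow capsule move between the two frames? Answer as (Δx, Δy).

(0.7, -0.9)

The yellow capsule was at about (15.2, 5.6) and moved to about (15.9, 4.7).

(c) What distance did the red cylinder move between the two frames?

3.3

The red cylinder moved from about (9.5, 5.1) to (11.6, 2.6), a distance of √(2.1² + 2.5²) ≈ 3.3.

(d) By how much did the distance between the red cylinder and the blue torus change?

-2.7

They were about 5.5 units apart before and 2.8 after — 2.7 units closer together.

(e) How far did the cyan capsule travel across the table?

2.0

The cyan capsule moved from about (1.2, 2.5) to (2.3, 4.2), a distance of √(1.1² + 1.7²) ≈ 2.0.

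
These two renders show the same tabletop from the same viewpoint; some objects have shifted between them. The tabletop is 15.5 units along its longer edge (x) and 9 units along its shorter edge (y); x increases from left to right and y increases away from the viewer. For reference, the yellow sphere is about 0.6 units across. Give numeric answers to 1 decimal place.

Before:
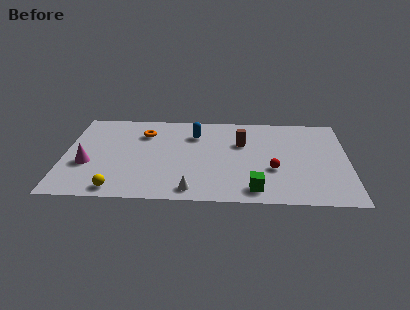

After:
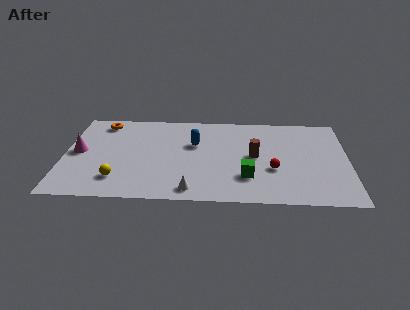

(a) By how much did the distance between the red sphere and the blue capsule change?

-0.6

They were about 5.5 units apart before and 4.9 after — 0.6 units closer together.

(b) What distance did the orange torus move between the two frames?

2.5

The orange torus moved from about (4.3, 6.7) to (2.0, 7.7), a distance of √(2.3² + 1.0²) ≈ 2.5.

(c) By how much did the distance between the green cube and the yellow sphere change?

-0.4

Before: roughly 7.4 units apart; after: 7.0. That's 0.4 units closer together.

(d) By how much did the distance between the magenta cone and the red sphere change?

+0.6

Before: roughly 10.1 units apart; after: 10.7. That's 0.6 units further apart.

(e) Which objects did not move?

the white cone and the red sphere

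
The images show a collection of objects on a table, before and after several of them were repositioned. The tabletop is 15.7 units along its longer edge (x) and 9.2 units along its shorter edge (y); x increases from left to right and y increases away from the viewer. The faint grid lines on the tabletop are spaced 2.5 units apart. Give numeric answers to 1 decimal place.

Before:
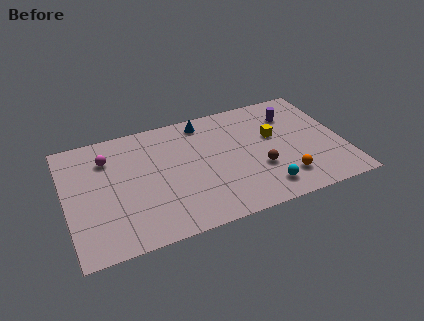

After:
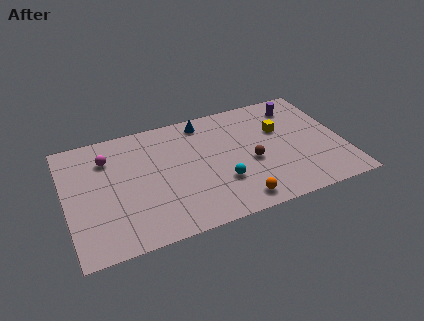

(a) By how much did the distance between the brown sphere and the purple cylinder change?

+0.4

Before: roughly 4.4 units apart; after: 4.8. That's 0.4 units further apart.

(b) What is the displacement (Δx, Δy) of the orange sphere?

(-2.8, -0.8)

From the two frames, the orange sphere sits at roughly (12.1, 2.0) before and (9.3, 1.2) after.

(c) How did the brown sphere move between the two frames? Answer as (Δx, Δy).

(-0.4, 0.7)

The brown sphere was at about (10.8, 3.2) and moved to about (10.4, 3.9).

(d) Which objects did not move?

the blue cone and the magenta sphere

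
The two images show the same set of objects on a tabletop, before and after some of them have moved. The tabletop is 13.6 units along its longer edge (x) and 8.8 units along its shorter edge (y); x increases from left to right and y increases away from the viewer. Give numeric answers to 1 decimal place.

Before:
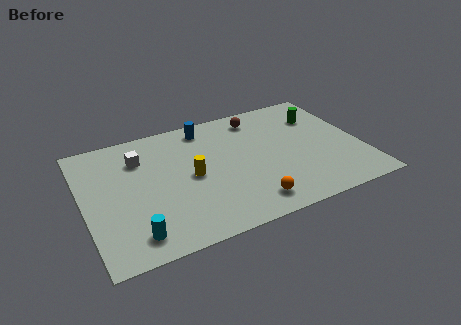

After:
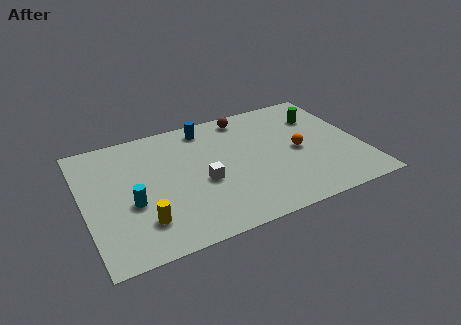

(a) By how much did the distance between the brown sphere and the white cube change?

-1.3

They were about 6.1 units apart before and 4.8 after — 1.3 units closer together.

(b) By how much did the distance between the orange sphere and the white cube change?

-2.2

They were about 7.0 units apart before and 4.8 after — 2.2 units closer together.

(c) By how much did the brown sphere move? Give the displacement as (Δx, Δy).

(-0.6, 0.3)

The brown sphere started near (8.9, 7.4) and ended near (8.3, 7.7).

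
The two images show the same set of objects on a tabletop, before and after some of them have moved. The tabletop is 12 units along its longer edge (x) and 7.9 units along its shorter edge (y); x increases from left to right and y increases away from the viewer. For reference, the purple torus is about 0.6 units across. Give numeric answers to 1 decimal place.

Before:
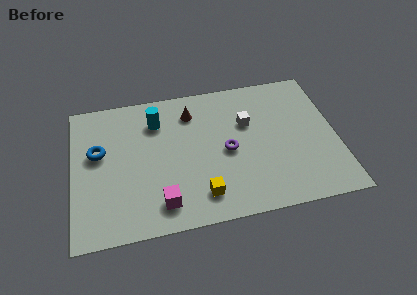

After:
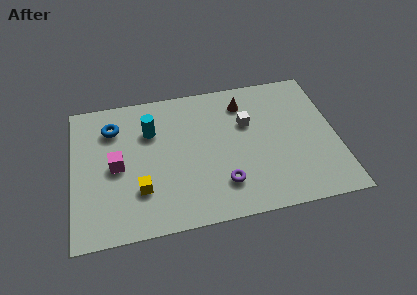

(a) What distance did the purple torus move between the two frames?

1.8

The purple torus was near (7.0, 3.7) before and (6.7, 1.9) after, so it travelled √(0.3² + 1.8²) ≈ 1.8 units.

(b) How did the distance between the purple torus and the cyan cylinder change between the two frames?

+0.9

The distance was about 3.9 in the first image and 4.8 in the second, so they moved 0.9 units further apart.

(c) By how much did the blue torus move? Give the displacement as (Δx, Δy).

(0.7, 1.3)

From the two frames, the blue torus sits at roughly (1.2, 4.7) before and (1.9, 6.0) after.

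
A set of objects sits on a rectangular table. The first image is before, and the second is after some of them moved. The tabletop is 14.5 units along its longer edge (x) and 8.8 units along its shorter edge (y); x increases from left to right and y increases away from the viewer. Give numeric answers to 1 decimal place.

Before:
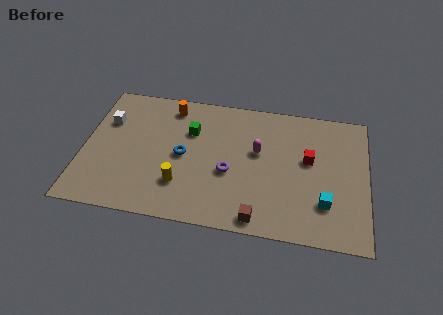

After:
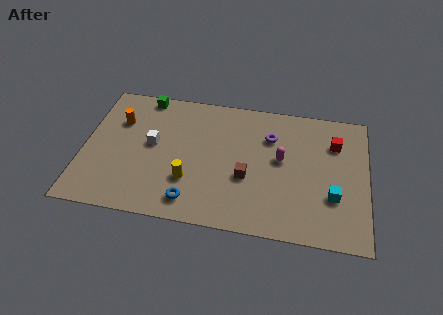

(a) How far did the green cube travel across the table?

3.2

From (5.4, 6.0) to (2.9, 8.0), the green cube covered √(2.5² + 2.0²) ≈ 3.2 units.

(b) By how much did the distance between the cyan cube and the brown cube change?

+0.8

The distance was about 3.6 in the first image and 4.4 in the second, so they moved 0.8 units further apart.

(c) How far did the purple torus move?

3.4

The purple torus moved from about (7.5, 3.6) to (9.5, 6.3), a distance of √(2.0² + 2.7²) ≈ 3.4.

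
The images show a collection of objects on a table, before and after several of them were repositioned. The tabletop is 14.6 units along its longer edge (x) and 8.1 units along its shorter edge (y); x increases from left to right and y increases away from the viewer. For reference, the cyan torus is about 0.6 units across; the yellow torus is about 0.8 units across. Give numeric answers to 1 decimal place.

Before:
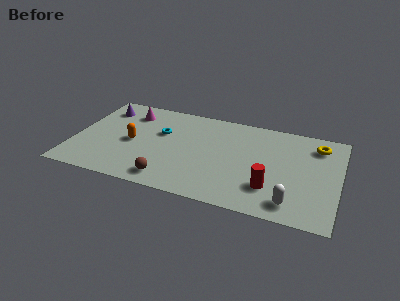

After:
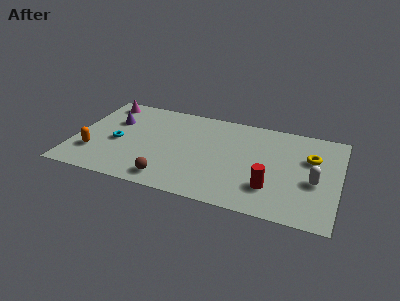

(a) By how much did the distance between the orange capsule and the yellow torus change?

+1.7

They were about 10.5 units apart before and 12.2 after — 1.7 units further apart.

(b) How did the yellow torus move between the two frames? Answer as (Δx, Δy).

(-0.3, -1.2)

The yellow torus started near (13.3, 6.5) and ended near (13.0, 5.3).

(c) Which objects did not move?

the brown sphere and the red cylinder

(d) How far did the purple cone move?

1.2

The purple cone moved from about (1.3, 6.4) to (2.0, 5.4), a distance of √(0.7² + 1.0²) ≈ 1.2.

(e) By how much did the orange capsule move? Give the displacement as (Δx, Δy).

(-2.0, -1.5)

The orange capsule started near (3.2, 3.8) and ended near (1.2, 2.3).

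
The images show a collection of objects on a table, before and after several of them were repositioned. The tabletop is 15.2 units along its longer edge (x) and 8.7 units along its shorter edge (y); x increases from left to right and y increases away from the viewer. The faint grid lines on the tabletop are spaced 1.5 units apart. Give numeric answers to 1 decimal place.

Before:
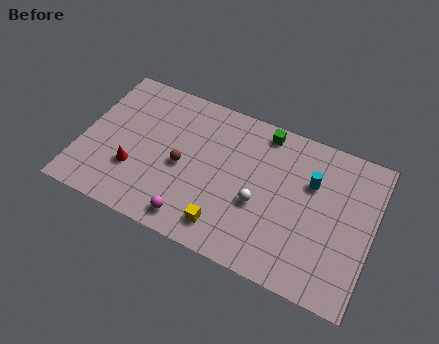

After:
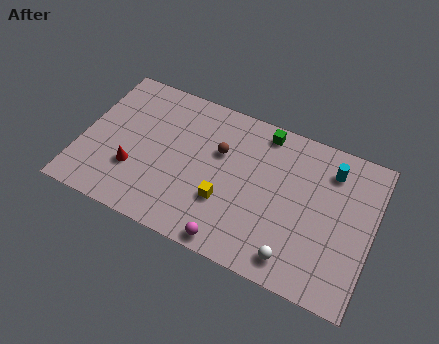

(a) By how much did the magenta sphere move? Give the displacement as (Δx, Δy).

(2.1, -0.4)

The magenta sphere started near (6.2, 1.2) and ended near (8.3, 0.8).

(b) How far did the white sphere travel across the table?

3.0

From (9.4, 3.5) to (11.5, 1.3), the white sphere covered √(2.1² + 2.2²) ≈ 3.0 units.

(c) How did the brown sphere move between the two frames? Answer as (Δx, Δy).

(1.8, 1.6)

From the two frames, the brown sphere sits at roughly (5.3, 4.0) before and (7.1, 5.6) after.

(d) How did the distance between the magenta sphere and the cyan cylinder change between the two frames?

+0.3

The distance was about 7.3 in the first image and 7.6 in the second, so they moved 0.3 units further apart.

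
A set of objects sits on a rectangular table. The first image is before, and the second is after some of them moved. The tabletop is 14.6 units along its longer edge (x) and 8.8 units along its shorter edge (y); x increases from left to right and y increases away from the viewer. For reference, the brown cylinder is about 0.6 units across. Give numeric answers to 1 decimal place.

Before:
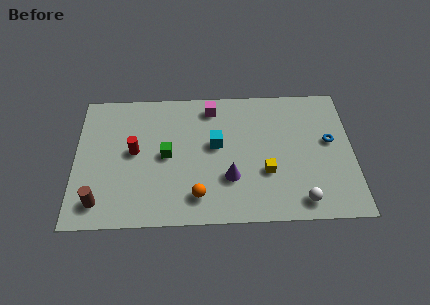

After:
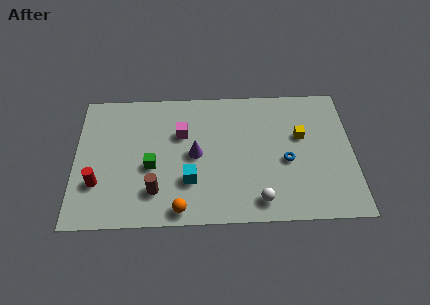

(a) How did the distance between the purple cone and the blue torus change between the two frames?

-0.9

Before: roughly 5.7 units apart; after: 4.8. That's 0.9 units closer together.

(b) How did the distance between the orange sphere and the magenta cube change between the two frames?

-1.0

Before: roughly 5.9 units apart; after: 4.9. That's 1.0 units closer together.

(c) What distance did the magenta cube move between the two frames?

2.3

From (7.2, 7.5) to (5.6, 5.8), the magenta cube covered √(1.6² + 1.7²) ≈ 2.3 units.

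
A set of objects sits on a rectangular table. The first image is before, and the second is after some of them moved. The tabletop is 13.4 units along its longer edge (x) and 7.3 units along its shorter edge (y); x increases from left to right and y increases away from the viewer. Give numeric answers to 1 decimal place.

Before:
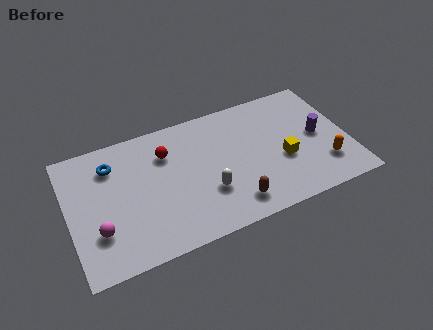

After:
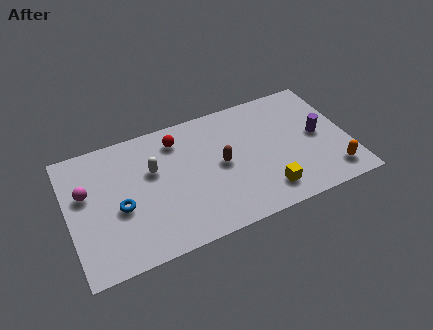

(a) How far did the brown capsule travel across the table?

2.4

The brown capsule was near (7.6, 1.3) before and (7.3, 3.7) after, so it travelled √(0.3² + 2.4²) ≈ 2.4 units.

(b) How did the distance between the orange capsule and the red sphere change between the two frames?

+0.3

The distance was about 8.1 in the first image and 8.4 in the second, so they moved 0.3 units further apart.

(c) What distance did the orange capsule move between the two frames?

0.7

The orange capsule was near (12.1, 1.9) before and (12.4, 1.3) after, so it travelled √(0.3² + 0.6²) ≈ 0.7 units.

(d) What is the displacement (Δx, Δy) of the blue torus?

(0.2, -2.5)

From the two frames, the blue torus sits at roughly (2.2, 5.6) before and (2.4, 3.1) after.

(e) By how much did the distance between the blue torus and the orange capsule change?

-0.4

The distance was about 10.6 in the first image and 10.2 in the second, so they moved 0.4 units closer together.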